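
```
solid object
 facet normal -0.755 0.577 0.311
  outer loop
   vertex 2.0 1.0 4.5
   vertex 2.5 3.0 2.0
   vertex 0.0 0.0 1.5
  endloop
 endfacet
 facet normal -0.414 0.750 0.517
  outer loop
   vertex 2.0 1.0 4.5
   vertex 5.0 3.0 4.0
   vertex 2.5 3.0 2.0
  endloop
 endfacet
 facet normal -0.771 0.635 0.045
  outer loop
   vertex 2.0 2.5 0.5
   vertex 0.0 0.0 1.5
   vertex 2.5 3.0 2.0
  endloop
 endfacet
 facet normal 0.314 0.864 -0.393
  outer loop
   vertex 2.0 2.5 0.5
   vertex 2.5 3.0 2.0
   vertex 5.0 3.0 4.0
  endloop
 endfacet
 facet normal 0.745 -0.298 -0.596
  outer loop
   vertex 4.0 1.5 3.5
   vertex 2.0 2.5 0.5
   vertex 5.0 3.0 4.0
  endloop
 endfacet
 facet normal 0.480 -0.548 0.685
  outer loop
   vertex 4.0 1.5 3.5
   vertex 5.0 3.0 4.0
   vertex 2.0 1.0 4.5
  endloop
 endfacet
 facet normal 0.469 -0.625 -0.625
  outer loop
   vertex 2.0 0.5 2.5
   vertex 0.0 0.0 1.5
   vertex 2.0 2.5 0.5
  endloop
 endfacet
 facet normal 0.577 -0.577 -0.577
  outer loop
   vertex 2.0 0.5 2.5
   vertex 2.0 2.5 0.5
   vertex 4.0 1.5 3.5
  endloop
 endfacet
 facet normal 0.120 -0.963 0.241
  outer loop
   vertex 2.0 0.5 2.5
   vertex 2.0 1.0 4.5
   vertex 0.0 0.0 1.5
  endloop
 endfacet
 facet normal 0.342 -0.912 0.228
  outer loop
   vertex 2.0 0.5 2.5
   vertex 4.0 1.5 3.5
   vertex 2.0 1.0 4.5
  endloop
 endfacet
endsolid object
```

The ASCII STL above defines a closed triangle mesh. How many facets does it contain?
10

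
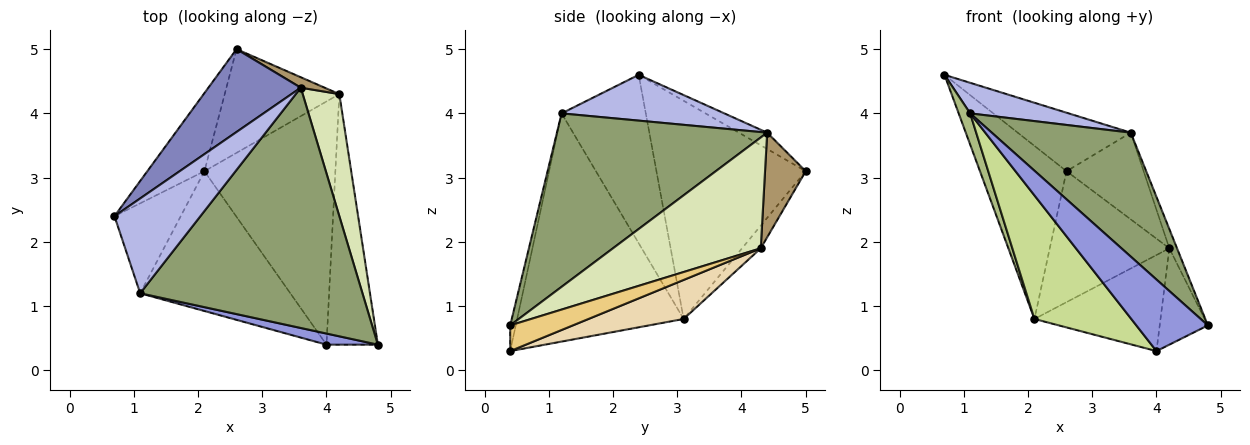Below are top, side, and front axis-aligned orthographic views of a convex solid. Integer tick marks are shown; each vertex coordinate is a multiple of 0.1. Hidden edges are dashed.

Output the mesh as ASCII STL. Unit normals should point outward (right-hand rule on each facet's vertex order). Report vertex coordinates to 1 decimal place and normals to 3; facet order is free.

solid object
 facet normal -0.844 0.489 -0.221
  outer loop
   vertex 2.1 3.1 0.8
   vertex 0.7 2.4 4.6
   vertex 2.6 5.0 3.1
  endloop
 endfacet
 facet normal -0.143 0.571 0.809
  outer loop
   vertex 3.6 4.4 3.7
   vertex 2.6 5.0 3.1
   vertex 0.7 2.4 4.6
  endloop
 endfacet
 facet normal -0.077 -0.985 0.153
  outer loop
   vertex 1.1 1.2 4.0
   vertex 4.0 0.4 0.3
   vertex 4.8 0.4 0.7
  endloop
 endfacet
 facet normal 0.452 -0.274 0.849
  outer loop
   vertex 1.1 1.2 4.0
   vertex 3.6 4.4 3.7
   vertex 0.7 2.4 4.6
  endloop
 endfacet
 facet normal 0.570 -0.377 0.730
  outer loop
   vertex 1.1 1.2 4.0
   vertex 4.8 0.4 0.7
   vertex 3.6 4.4 3.7
  endloop
 endfacet
 facet normal -0.923 -0.126 -0.363
  outer loop
   vertex 1.1 1.2 4.0
   vertex 0.7 2.4 4.6
   vertex 2.1 3.1 0.8
  endloop
 endfacet
 facet normal -0.751 -0.437 -0.494
  outer loop
   vertex 1.1 1.2 4.0
   vertex 2.1 3.1 0.8
   vertex 4.0 0.4 0.3
  endloop
 endfacet
 facet normal 0.948 0.049 0.313
  outer loop
   vertex 4.2 4.3 1.9
   vertex 3.6 4.4 3.7
   vertex 4.8 0.4 0.7
  endloop
 endfacet
 facet normal 0.464 0.879 0.106
  outer loop
   vertex 4.2 4.3 1.9
   vertex 2.6 5.0 3.1
   vertex 3.6 4.4 3.7
  endloop
 endfacet
 facet normal -0.122 0.778 -0.616
  outer loop
   vertex 4.2 4.3 1.9
   vertex 2.1 3.1 0.8
   vertex 2.6 5.0 3.1
  endloop
 endfacet
 facet normal 0.423 0.325 -0.846
  outer loop
   vertex 4.2 4.3 1.9
   vertex 4.8 0.4 0.7
   vertex 4.0 0.4 0.3
  endloop
 endfacet
 facet normal 0.267 0.354 -0.896
  outer loop
   vertex 4.2 4.3 1.9
   vertex 4.0 0.4 0.3
   vertex 2.1 3.1 0.8
  endloop
 endfacet
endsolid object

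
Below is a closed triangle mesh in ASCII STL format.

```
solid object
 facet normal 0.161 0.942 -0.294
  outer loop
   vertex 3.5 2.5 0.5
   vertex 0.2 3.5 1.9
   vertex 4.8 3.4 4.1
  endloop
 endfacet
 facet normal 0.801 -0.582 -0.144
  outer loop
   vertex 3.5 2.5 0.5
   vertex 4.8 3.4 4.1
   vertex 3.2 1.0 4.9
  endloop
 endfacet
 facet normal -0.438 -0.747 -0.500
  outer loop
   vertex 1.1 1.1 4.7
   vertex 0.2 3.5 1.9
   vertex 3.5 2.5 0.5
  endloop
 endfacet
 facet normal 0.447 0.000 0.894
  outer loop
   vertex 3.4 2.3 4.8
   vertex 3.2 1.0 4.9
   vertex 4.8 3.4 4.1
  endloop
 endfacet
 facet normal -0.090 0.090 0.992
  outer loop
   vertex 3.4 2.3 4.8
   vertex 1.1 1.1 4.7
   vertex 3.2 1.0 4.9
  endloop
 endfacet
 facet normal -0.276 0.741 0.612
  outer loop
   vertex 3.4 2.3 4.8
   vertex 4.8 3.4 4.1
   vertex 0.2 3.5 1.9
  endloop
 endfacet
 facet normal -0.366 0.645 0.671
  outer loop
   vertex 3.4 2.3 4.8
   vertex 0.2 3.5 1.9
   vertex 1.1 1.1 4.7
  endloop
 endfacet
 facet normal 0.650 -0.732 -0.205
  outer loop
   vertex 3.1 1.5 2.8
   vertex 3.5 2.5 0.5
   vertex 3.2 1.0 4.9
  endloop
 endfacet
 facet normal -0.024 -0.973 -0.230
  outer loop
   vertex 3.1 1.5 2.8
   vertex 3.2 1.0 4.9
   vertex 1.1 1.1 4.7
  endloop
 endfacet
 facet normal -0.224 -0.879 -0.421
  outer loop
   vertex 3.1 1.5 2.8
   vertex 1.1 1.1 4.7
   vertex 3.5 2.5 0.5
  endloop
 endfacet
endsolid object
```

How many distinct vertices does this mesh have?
7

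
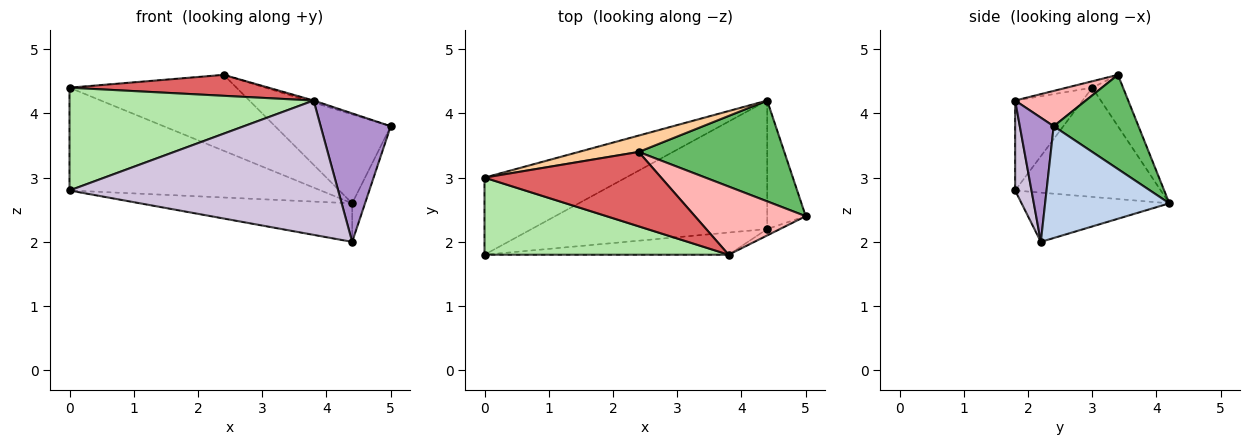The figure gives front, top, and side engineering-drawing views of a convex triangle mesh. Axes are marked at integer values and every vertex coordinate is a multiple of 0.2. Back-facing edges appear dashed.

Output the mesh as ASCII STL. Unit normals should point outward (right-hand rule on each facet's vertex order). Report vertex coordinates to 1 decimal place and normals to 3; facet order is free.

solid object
 facet normal -0.421 0.726 -0.544
  outer loop
   vertex 0.0 1.8 2.8
   vertex 0.0 3.0 4.4
   vertex 4.4 4.2 2.6
  endloop
 endfacet
 facet normal 0.941 0.097 -0.324
  outer loop
   vertex 4.4 2.2 2.0
   vertex 4.4 4.2 2.6
   vertex 5.0 2.4 3.8
  endloop
 endfacet
 facet normal -0.196 0.282 -0.939
  outer loop
   vertex 4.4 2.2 2.0
   vertex 0.0 1.8 2.8
   vertex 4.4 4.2 2.6
  endloop
 endfacet
 facet normal -0.178 0.962 0.207
  outer loop
   vertex 2.4 3.4 4.6
   vertex 4.4 4.2 2.6
   vertex 0.0 3.0 4.4
  endloop
 endfacet
 facet normal 0.437 0.595 0.675
  outer loop
   vertex 2.4 3.4 4.6
   vertex 5.0 2.4 3.8
   vertex 4.4 4.2 2.6
  endloop
 endfacet
 facet normal -0.216 -0.781 0.586
  outer loop
   vertex 3.8 1.8 4.2
   vertex 0.0 3.0 4.4
   vertex 0.0 1.8 2.8
  endloop
 endfacet
 facet normal -0.035 -0.271 0.962
  outer loop
   vertex 3.8 1.8 4.2
   vertex 2.4 3.4 4.6
   vertex 0.0 3.0 4.4
  endloop
 endfacet
 facet normal 0.304 0.028 0.952
  outer loop
   vertex 3.8 1.8 4.2
   vertex 5.0 2.4 3.8
   vertex 2.4 3.4 4.6
  endloop
 endfacet
 facet normal 0.435 -0.899 -0.045
  outer loop
   vertex 3.8 1.8 4.2
   vertex 4.4 2.2 2.0
   vertex 5.0 2.4 3.8
  endloop
 endfacet
 facet normal 0.060 -0.985 -0.163
  outer loop
   vertex 3.8 1.8 4.2
   vertex 0.0 1.8 2.8
   vertex 4.4 2.2 2.0
  endloop
 endfacet
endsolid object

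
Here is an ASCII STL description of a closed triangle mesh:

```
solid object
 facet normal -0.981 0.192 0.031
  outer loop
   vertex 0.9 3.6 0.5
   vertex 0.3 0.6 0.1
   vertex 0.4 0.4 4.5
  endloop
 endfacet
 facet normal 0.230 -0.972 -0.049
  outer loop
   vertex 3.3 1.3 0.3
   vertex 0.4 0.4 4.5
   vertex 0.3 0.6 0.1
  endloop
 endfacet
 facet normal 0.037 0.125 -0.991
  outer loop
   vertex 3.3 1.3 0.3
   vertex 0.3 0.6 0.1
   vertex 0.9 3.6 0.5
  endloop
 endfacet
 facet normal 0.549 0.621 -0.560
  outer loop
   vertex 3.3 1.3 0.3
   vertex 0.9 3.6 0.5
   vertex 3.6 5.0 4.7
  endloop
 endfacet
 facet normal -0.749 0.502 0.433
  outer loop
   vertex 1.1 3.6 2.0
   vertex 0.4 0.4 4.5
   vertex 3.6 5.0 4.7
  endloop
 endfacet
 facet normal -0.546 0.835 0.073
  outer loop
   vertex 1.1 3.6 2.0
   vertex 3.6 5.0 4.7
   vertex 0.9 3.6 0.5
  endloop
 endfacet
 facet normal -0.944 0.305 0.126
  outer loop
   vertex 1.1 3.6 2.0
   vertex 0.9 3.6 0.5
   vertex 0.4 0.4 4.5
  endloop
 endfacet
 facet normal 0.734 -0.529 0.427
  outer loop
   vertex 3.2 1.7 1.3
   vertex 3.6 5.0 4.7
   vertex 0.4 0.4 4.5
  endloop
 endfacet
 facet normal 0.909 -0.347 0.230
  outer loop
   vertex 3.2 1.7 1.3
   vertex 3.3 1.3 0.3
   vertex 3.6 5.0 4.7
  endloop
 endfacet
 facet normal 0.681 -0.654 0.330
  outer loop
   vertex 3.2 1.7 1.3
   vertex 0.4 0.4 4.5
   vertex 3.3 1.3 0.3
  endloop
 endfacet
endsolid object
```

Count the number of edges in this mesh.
15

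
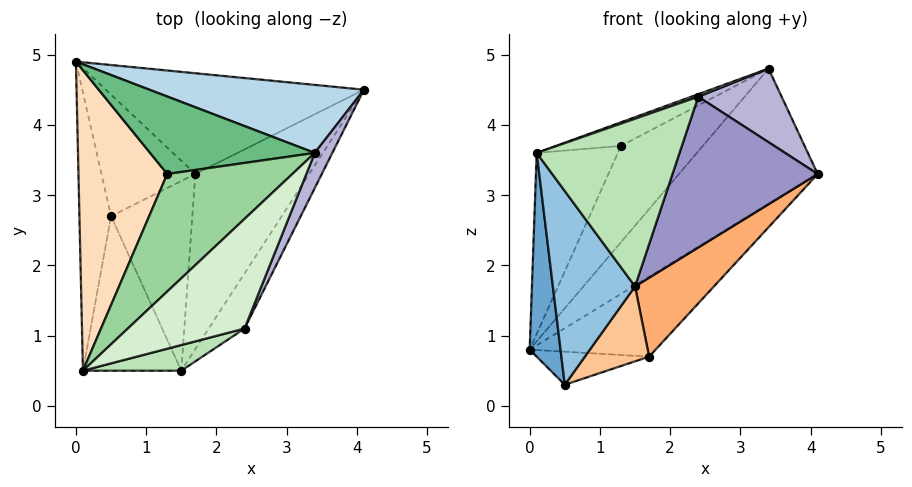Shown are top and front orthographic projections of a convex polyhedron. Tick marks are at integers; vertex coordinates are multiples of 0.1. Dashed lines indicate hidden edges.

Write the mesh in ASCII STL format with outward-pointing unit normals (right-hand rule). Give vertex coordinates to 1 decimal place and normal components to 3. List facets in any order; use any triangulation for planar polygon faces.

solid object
 facet normal -0.960 -0.166 -0.227
  outer loop
   vertex 0.5 2.7 0.3
   vertex 0.1 0.5 3.6
   vertex 0.0 4.9 0.8
  endloop
 endfacet
 facet normal -0.646 -0.597 -0.476
  outer loop
   vertex 1.5 0.5 1.7
   vertex 0.1 0.5 3.6
   vertex 0.5 2.7 0.3
  endloop
 endfacet
 facet normal -0.183 0.878 0.441
  outer loop
   vertex 3.4 3.6 4.8
   vertex 4.1 4.5 3.3
   vertex 0.0 4.9 0.8
  endloop
 endfacet
 facet normal 0.474 0.547 -0.690
  outer loop
   vertex 1.7 3.3 0.7
   vertex 0.0 4.9 0.8
   vertex 4.1 4.5 3.3
  endloop
 endfacet
 facet normal 0.187 0.258 -0.948
  outer loop
   vertex 1.7 3.3 0.7
   vertex 0.5 2.7 0.3
   vertex 0.0 4.9 0.8
  endloop
 endfacet
 facet normal 0.766 -0.264 -0.586
  outer loop
   vertex 1.7 3.3 0.7
   vertex 4.1 4.5 3.3
   vertex 1.5 0.5 1.7
  endloop
 endfacet
 facet normal 0.443 -0.329 -0.834
  outer loop
   vertex 1.7 3.3 0.7
   vertex 1.5 0.5 1.7
   vertex 0.5 2.7 0.3
  endloop
 endfacet
 facet normal -0.787 0.318 0.528
  outer loop
   vertex 1.3 3.3 3.7
   vertex 0.0 4.9 0.8
   vertex 0.1 0.5 3.6
  endloop
 endfacet
 facet normal -0.403 0.713 0.574
  outer loop
   vertex 1.3 3.3 3.7
   vertex 3.4 3.6 4.8
   vertex 0.0 4.9 0.8
  endloop
 endfacet
 facet normal -0.476 0.173 0.862
  outer loop
   vertex 1.3 3.3 3.7
   vertex 0.1 0.5 3.6
   vertex 3.4 3.6 4.8
  endloop
 endfacet
 facet normal 0.201 -0.968 0.148
  outer loop
   vertex 2.4 1.1 4.4
   vertex 0.1 0.5 3.6
   vertex 1.5 0.5 1.7
  endloop
 endfacet
 facet normal -0.323 -0.022 0.946
  outer loop
   vertex 2.4 1.1 4.4
   vertex 3.4 3.6 4.8
   vertex 0.1 0.5 3.6
  endloop
 endfacet
 facet normal 0.856 -0.485 -0.177
  outer loop
   vertex 2.4 1.1 4.4
   vertex 1.5 0.5 1.7
   vertex 4.1 4.5 3.3
  endloop
 endfacet
 facet normal 0.902 -0.390 0.186
  outer loop
   vertex 2.4 1.1 4.4
   vertex 4.1 4.5 3.3
   vertex 3.4 3.6 4.8
  endloop
 endfacet
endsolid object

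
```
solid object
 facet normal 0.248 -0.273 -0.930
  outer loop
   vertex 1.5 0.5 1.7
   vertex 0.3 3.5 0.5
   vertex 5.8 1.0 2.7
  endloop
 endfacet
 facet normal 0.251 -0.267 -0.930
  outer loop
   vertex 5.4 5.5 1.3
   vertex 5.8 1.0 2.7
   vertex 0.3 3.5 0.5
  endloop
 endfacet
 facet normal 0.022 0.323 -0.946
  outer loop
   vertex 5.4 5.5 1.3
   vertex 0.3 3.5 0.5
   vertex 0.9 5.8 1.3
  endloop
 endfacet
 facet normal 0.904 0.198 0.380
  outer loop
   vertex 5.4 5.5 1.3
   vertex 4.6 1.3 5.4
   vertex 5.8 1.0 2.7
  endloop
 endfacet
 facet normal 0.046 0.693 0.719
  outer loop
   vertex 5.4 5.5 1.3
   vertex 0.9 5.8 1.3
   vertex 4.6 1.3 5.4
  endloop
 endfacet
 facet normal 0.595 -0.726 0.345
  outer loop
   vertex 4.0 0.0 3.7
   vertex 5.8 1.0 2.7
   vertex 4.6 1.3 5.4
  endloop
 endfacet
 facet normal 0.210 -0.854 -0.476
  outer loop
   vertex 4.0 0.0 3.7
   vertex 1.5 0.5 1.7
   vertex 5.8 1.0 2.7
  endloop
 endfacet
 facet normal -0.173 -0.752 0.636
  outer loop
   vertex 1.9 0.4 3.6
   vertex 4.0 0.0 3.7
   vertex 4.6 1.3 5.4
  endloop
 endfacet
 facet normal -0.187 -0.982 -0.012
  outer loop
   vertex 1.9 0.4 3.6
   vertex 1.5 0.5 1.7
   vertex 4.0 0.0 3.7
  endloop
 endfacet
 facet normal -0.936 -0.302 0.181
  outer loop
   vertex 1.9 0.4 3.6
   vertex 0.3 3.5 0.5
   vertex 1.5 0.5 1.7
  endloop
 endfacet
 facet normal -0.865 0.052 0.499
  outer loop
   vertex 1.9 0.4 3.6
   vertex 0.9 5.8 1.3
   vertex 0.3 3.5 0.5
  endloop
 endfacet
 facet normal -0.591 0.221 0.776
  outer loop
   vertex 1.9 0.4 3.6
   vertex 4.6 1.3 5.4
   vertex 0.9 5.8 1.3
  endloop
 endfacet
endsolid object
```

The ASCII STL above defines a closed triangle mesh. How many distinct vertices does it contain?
8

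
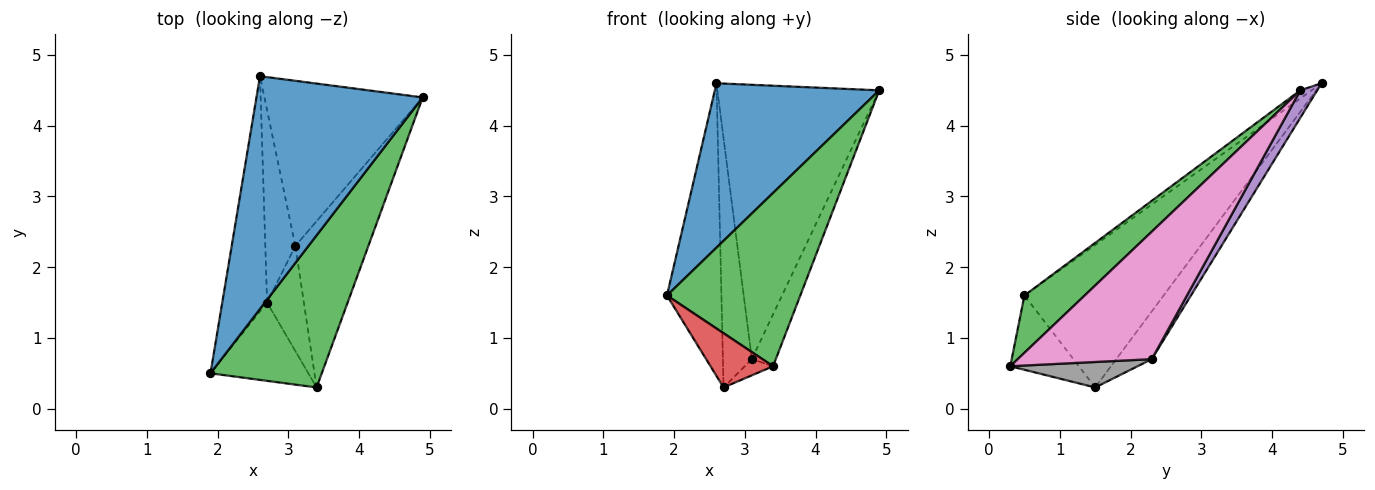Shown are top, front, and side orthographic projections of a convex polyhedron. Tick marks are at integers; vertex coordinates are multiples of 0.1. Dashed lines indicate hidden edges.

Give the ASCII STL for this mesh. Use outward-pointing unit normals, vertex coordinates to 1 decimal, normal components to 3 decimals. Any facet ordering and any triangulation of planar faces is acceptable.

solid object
 facet normal -0.040 -0.576 0.816
  outer loop
   vertex 2.6 4.7 4.6
   vertex 1.9 0.5 1.6
   vertex 4.9 4.4 4.5
  endloop
 endfacet
 facet normal -0.894 0.350 -0.281
  outer loop
   vertex 2.7 1.5 0.3
   vertex 1.9 0.5 1.6
   vertex 2.6 4.7 4.6
  endloop
 endfacet
 facet normal 0.321 -0.712 0.625
  outer loop
   vertex 3.4 0.3 0.6
   vertex 4.9 4.4 4.5
   vertex 1.9 0.5 1.6
  endloop
 endfacet
 facet normal -0.529 -0.483 -0.697
  outer loop
   vertex 3.4 0.3 0.6
   vertex 1.9 0.5 1.6
   vertex 2.7 1.5 0.3
  endloop
 endfacet
 facet normal 0.089 0.853 -0.514
  outer loop
   vertex 3.1 2.3 0.7
   vertex 2.6 4.7 4.6
   vertex 4.9 4.4 4.5
  endloop
 endfacet
 facet normal -0.697 0.568 -0.439
  outer loop
   vertex 3.1 2.3 0.7
   vertex 2.7 1.5 0.3
   vertex 2.6 4.7 4.6
  endloop
 endfacet
 facet normal 0.858 0.153 -0.491
  outer loop
   vertex 3.1 2.3 0.7
   vertex 4.9 4.4 4.5
   vertex 3.4 0.3 0.6
  endloop
 endfacet
 facet normal 0.565 0.125 -0.816
  outer loop
   vertex 3.1 2.3 0.7
   vertex 3.4 0.3 0.6
   vertex 2.7 1.5 0.3
  endloop
 endfacet
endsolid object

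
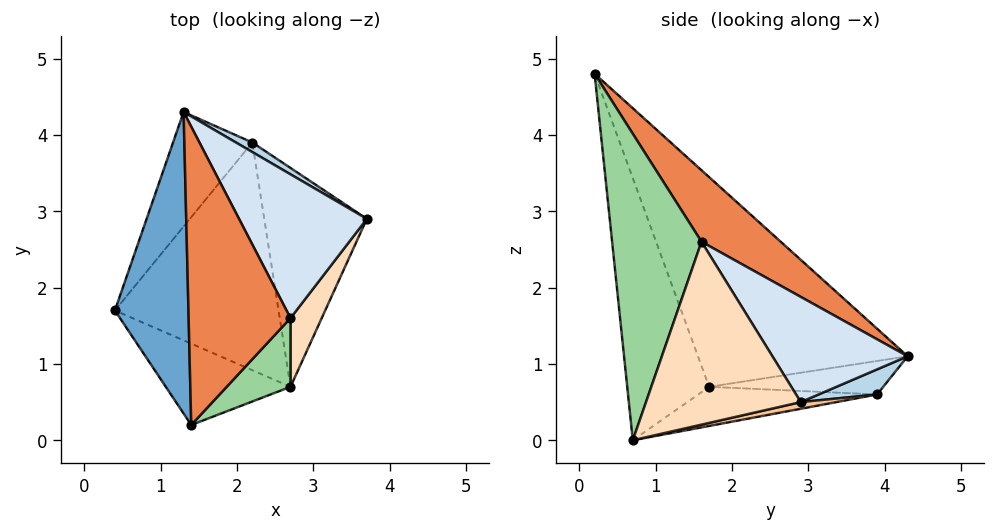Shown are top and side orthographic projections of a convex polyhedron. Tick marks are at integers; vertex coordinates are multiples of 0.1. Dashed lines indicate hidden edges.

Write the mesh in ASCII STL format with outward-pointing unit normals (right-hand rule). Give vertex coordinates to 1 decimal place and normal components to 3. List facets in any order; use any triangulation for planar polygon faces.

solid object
 facet normal -0.910 0.266 0.319
  outer loop
   vertex 1.4 0.2 4.8
   vertex 1.3 4.3 1.1
   vertex 0.4 1.7 0.7
  endloop
 endfacet
 facet normal -0.375 0.266 -0.888
  outer loop
   vertex 2.2 3.9 0.6
   vertex 0.4 1.7 0.7
   vertex 1.3 4.3 1.1
  endloop
 endfacet
 facet normal 0.536 0.769 0.349
  outer loop
   vertex 2.2 3.9 0.6
   vertex 1.3 4.3 1.1
   vertex 3.7 2.9 0.5
  endloop
 endfacet
 facet normal 0.506 0.604 0.615
  outer loop
   vertex 2.7 1.6 2.6
   vertex 3.7 2.9 0.5
   vertex 1.3 4.3 1.1
  endloop
 endfacet
 facet normal 0.459 0.601 0.654
  outer loop
   vertex 2.7 1.6 2.6
   vertex 1.3 4.3 1.1
   vertex 1.4 0.2 4.8
  endloop
 endfacet
 facet normal -0.230 0.144 -0.962
  outer loop
   vertex 2.7 0.7 0.0
   vertex 0.4 1.7 0.7
   vertex 2.2 3.9 0.6
  endloop
 endfacet
 facet normal 0.064 0.194 -0.979
  outer loop
   vertex 2.7 0.7 0.0
   vertex 2.2 3.9 0.6
   vertex 3.7 2.9 0.5
  endloop
 endfacet
 facet normal 0.886 -0.437 0.151
  outer loop
   vertex 2.7 0.7 0.0
   vertex 3.7 2.9 0.5
   vertex 2.7 1.6 2.6
  endloop
 endfacet
 facet normal -0.443 -0.871 -0.211
  outer loop
   vertex 2.7 0.7 0.0
   vertex 1.4 0.2 4.8
   vertex 0.4 1.7 0.7
  endloop
 endfacet
 facet normal 0.844 -0.507 0.176
  outer loop
   vertex 2.7 0.7 0.0
   vertex 2.7 1.6 2.6
   vertex 1.4 0.2 4.8
  endloop
 endfacet
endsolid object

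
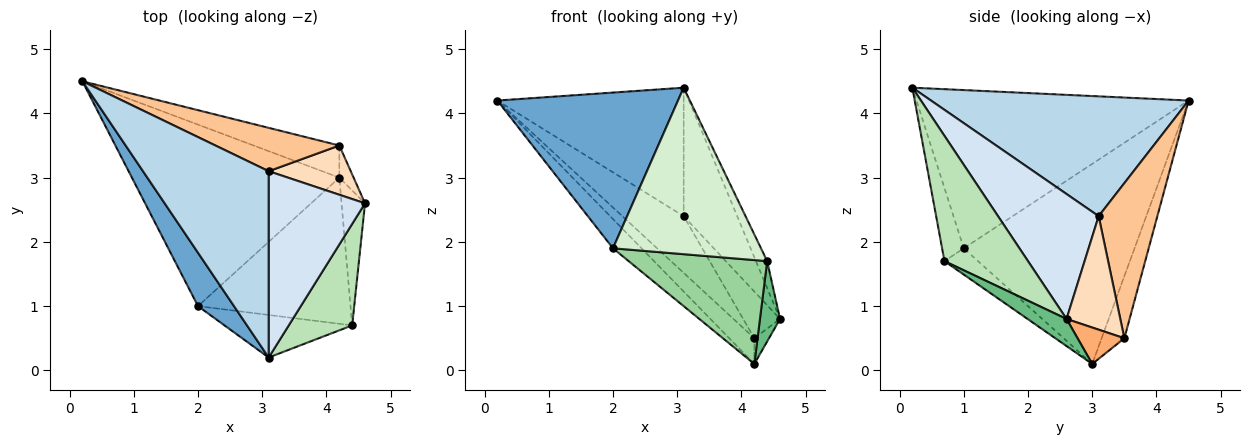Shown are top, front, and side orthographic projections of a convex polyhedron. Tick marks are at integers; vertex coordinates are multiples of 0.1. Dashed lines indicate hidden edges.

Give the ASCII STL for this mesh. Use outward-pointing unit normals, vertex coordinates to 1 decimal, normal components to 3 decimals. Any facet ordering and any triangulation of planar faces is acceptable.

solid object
 facet normal -0.819 -0.543 0.186
  outer loop
   vertex 2.0 1.0 1.9
   vertex 3.1 0.2 4.4
   vertex 0.2 4.5 4.2
  endloop
 endfacet
 facet normal -0.690 0.115 -0.715
  outer loop
   vertex 2.0 1.0 1.9
   vertex 0.2 4.5 4.2
   vertex 4.2 3.0 0.1
  endloop
 endfacet
 facet normal 0.617 0.447 0.648
  outer loop
   vertex 3.1 3.1 2.4
   vertex 0.2 4.5 4.2
   vertex 3.1 0.2 4.4
  endloop
 endfacet
 facet normal 0.730 0.388 0.563
  outer loop
   vertex 3.1 3.1 2.4
   vertex 3.1 0.2 4.4
   vertex 4.6 2.6 0.8
  endloop
 endfacet
 facet normal -0.493 0.544 -0.680
  outer loop
   vertex 4.2 3.5 0.5
   vertex 4.2 3.0 0.1
   vertex 0.2 4.5 4.2
  endloop
 endfacet
 facet normal 0.894 0.280 -0.350
  outer loop
   vertex 4.2 3.5 0.5
   vertex 4.6 2.6 0.8
   vertex 4.2 3.0 0.1
  endloop
 endfacet
 facet normal 0.605 0.632 0.484
  outer loop
   vertex 4.2 3.5 0.5
   vertex 0.2 4.5 4.2
   vertex 3.1 3.1 2.4
  endloop
 endfacet
 facet normal 0.708 0.486 0.512
  outer loop
   vertex 4.2 3.5 0.5
   vertex 3.1 3.1 2.4
   vertex 4.6 2.6 0.8
  endloop
 endfacet
 facet normal 0.704 -0.363 -0.610
  outer loop
   vertex 4.4 0.7 1.7
   vertex 4.2 3.0 0.1
   vertex 4.6 2.6 0.8
  endloop
 endfacet
 facet normal -0.139 -0.574 -0.807
  outer loop
   vertex 4.4 0.7 1.7
   vertex 2.0 1.0 1.9
   vertex 4.2 3.0 0.1
  endloop
 endfacet
 facet normal 0.886 0.119 0.449
  outer loop
   vertex 4.4 0.7 1.7
   vertex 4.6 2.6 0.8
   vertex 3.1 0.2 4.4
  endloop
 endfacet
 facet normal -0.140 -0.959 -0.245
  outer loop
   vertex 4.4 0.7 1.7
   vertex 3.1 0.2 4.4
   vertex 2.0 1.0 1.9
  endloop
 endfacet
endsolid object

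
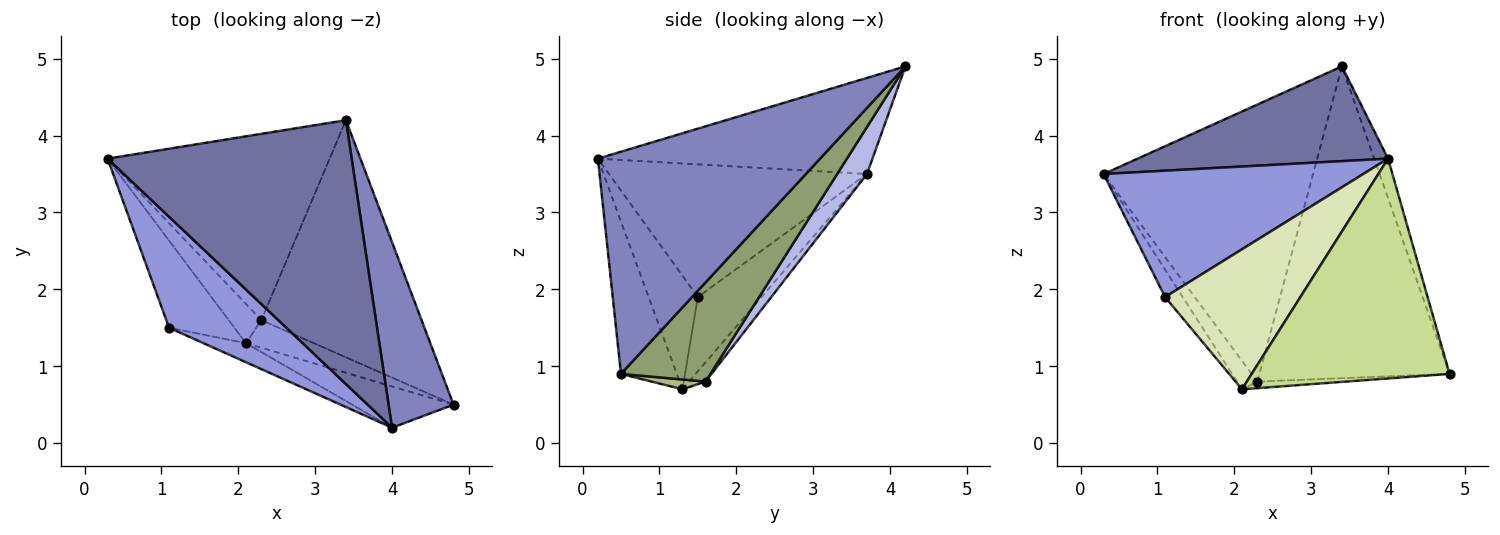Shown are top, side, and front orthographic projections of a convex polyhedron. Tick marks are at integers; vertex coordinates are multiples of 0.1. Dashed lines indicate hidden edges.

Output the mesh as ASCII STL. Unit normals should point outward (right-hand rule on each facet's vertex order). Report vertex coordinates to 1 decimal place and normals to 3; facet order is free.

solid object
 facet normal -0.347 -0.317 0.883
  outer loop
   vertex 4.0 0.2 3.7
   vertex 3.4 4.2 4.9
   vertex 0.3 3.7 3.5
  endloop
 endfacet
 facet normal 0.958 0.060 0.280
  outer loop
   vertex 4.0 0.2 3.7
   vertex 4.8 0.5 0.9
   vertex 3.4 4.2 4.9
  endloop
 endfacet
 facet normal -0.598 -0.602 0.529
  outer loop
   vertex 1.1 1.5 1.9
   vertex 4.0 0.2 3.7
   vertex 0.3 3.7 3.5
  endloop
 endfacet
 facet normal 0.117 0.824 -0.554
  outer loop
   vertex 2.3 1.6 0.8
   vertex 0.3 3.7 3.5
   vertex 3.4 4.2 4.9
  endloop
 endfacet
 facet normal 0.351 0.745 -0.567
  outer loop
   vertex 2.3 1.6 0.8
   vertex 3.4 4.2 4.9
   vertex 4.8 0.5 0.9
  endloop
 endfacet
 facet normal 0.139 0.228 -0.964
  outer loop
   vertex 2.1 1.3 0.7
   vertex 2.3 1.6 0.8
   vertex 4.8 0.5 0.9
  endloop
 endfacet
 facet normal -0.267 -0.947 -0.178
  outer loop
   vertex 2.1 1.3 0.7
   vertex 4.8 0.5 0.9
   vertex 4.0 0.2 3.7
  endloop
 endfacet
 facet normal -0.339 -0.932 -0.127
  outer loop
   vertex 2.1 1.3 0.7
   vertex 4.0 0.2 3.7
   vertex 1.1 1.5 1.9
  endloop
 endfacet
 facet normal -0.735 0.203 -0.647
  outer loop
   vertex 2.1 1.3 0.7
   vertex 1.1 1.5 1.9
   vertex 0.3 3.7 3.5
  endloop
 endfacet
 facet normal -0.430 0.530 -0.731
  outer loop
   vertex 2.1 1.3 0.7
   vertex 0.3 3.7 3.5
   vertex 2.3 1.6 0.8
  endloop
 endfacet
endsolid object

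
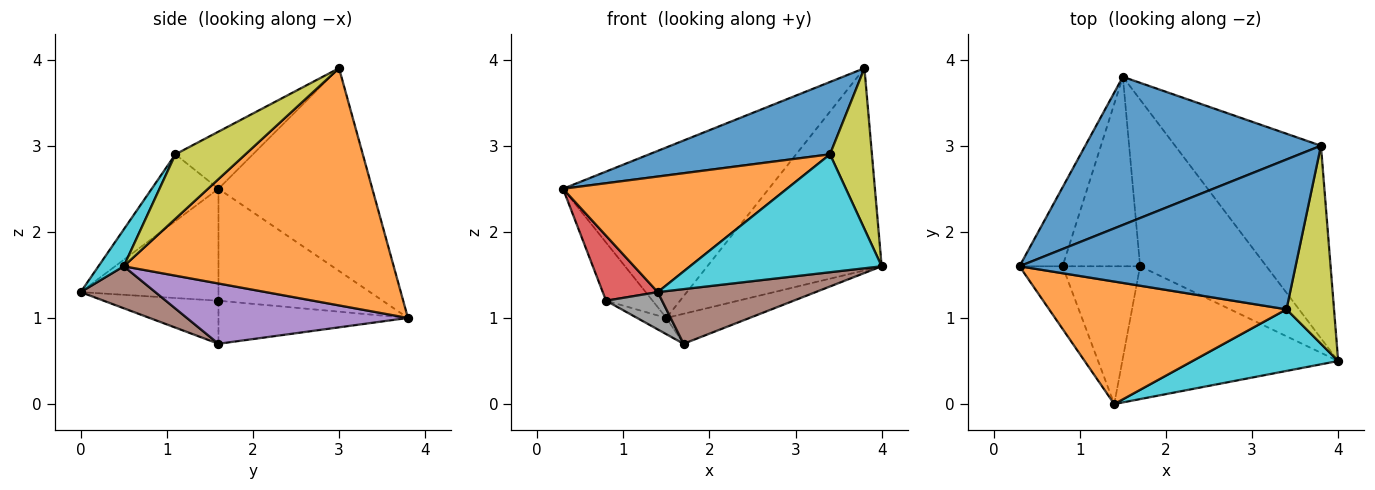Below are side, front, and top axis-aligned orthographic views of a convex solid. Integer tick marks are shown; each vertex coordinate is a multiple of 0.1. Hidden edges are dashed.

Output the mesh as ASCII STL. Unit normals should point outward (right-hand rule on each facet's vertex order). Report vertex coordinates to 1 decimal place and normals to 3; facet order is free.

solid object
 facet normal -0.491 0.657 0.571
  outer loop
   vertex 3.8 3.0 3.9
   vertex 1.5 3.8 1.0
   vertex 0.3 1.6 2.5
  endloop
 endfacet
 facet normal 0.746 0.482 -0.459
  outer loop
   vertex 3.8 3.0 3.9
   vertex 4.0 0.5 1.6
   vertex 1.5 3.8 1.0
  endloop
 endfacet
 facet normal -0.902 0.256 -0.347
  outer loop
   vertex 0.8 1.6 1.2
   vertex 0.3 1.6 2.5
   vertex 1.5 3.8 1.0
  endloop
 endfacet
 facet normal -0.875 -0.349 -0.336
  outer loop
   vertex 0.8 1.6 1.2
   vertex 1.4 0.0 1.3
   vertex 0.3 1.6 2.5
  endloop
 endfacet
 facet normal 0.425 0.160 -0.891
  outer loop
   vertex 1.7 1.6 0.7
   vertex 1.5 3.8 1.0
   vertex 4.0 0.5 1.6
  endloop
 endfacet
 facet normal 0.177 -0.375 -0.910
  outer loop
   vertex 1.7 1.6 0.7
   vertex 4.0 0.5 1.6
   vertex 1.4 0.0 1.3
  endloop
 endfacet
 facet normal -0.484 0.075 -0.872
  outer loop
   vertex 1.7 1.6 0.7
   vertex 0.8 1.6 1.2
   vertex 1.5 3.8 1.0
  endloop
 endfacet
 facet normal -0.473 -0.230 -0.851
  outer loop
   vertex 1.7 1.6 0.7
   vertex 1.4 0.0 1.3
   vertex 0.8 1.6 1.2
  endloop
 endfacet
 facet normal 0.725 -0.434 0.535
  outer loop
   vertex 3.4 1.1 2.9
   vertex 4.0 0.5 1.6
   vertex 3.8 3.0 3.9
  endloop
 endfacet
 facet normal 0.116 -0.880 0.460
  outer loop
   vertex 3.4 1.1 2.9
   vertex 1.4 0.0 1.3
   vertex 4.0 0.5 1.6
  endloop
 endfacet
 facet normal -0.183 -0.427 0.885
  outer loop
   vertex 3.4 1.1 2.9
   vertex 3.8 3.0 3.9
   vertex 0.3 1.6 2.5
  endloop
 endfacet
 facet normal -0.200 -0.672 0.713
  outer loop
   vertex 3.4 1.1 2.9
   vertex 0.3 1.6 2.5
   vertex 1.4 0.0 1.3
  endloop
 endfacet
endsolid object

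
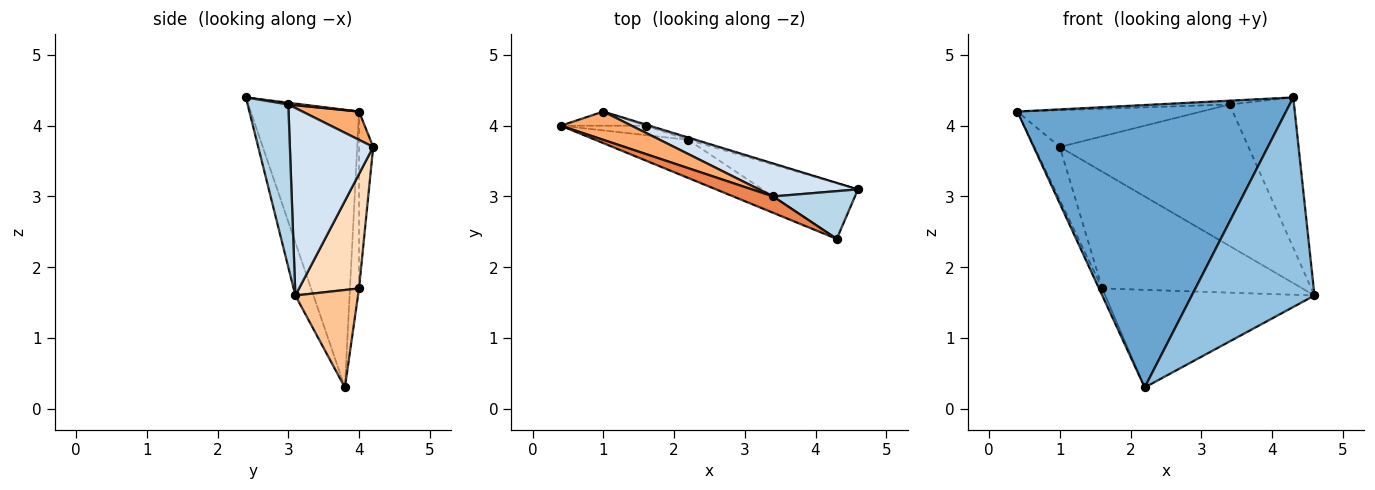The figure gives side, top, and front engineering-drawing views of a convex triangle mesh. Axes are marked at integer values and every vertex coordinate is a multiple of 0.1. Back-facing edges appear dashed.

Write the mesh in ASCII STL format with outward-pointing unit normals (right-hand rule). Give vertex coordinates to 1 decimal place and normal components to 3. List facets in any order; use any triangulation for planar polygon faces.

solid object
 facet normal -0.371 -0.920 -0.124
  outer loop
   vertex 2.2 3.8 0.3
   vertex 4.3 2.4 4.4
   vertex 0.4 4.0 4.2
  endloop
 endfacet
 facet normal -0.141 -0.957 -0.254
  outer loop
   vertex 2.2 3.8 0.3
   vertex 4.6 3.1 1.6
   vertex 4.3 2.4 4.4
  endloop
 endfacet
 facet normal 0.516 0.817 0.259
  outer loop
   vertex 3.4 3.0 4.3
   vertex 4.3 2.4 4.4
   vertex 4.6 3.1 1.6
  endloop
 endfacet
 facet normal 0.395 0.895 0.209
  outer loop
   vertex 3.4 3.0 4.3
   vertex 4.6 3.1 1.6
   vertex 1.0 4.2 3.7
  endloop
 endfacet
 facet normal 0.043 0.227 0.973
  outer loop
   vertex 3.4 3.0 4.3
   vertex 0.4 4.0 4.2
   vertex 4.3 2.4 4.4
  endloop
 endfacet
 facet normal 0.237 0.770 0.592
  outer loop
   vertex 3.4 3.0 4.3
   vertex 1.0 4.2 3.7
   vertex 0.4 4.0 4.2
  endloop
 endfacet
 facet normal 0.287 0.958 -0.014
  outer loop
   vertex 1.6 4.0 1.7
   vertex 4.6 3.1 1.6
   vertex 2.2 3.8 0.3
  endloop
 endfacet
 facet normal 0.287 0.958 -0.010
  outer loop
   vertex 1.6 4.0 1.7
   vertex 1.0 4.2 3.7
   vertex 4.6 3.1 1.6
  endloop
 endfacet
 facet normal -0.857 0.309 -0.412
  outer loop
   vertex 1.6 4.0 1.7
   vertex 2.2 3.8 0.3
   vertex 0.4 4.0 4.2
  endloop
 endfacet
 facet normal -0.473 0.851 -0.227
  outer loop
   vertex 1.6 4.0 1.7
   vertex 0.4 4.0 4.2
   vertex 1.0 4.2 3.7
  endloop
 endfacet
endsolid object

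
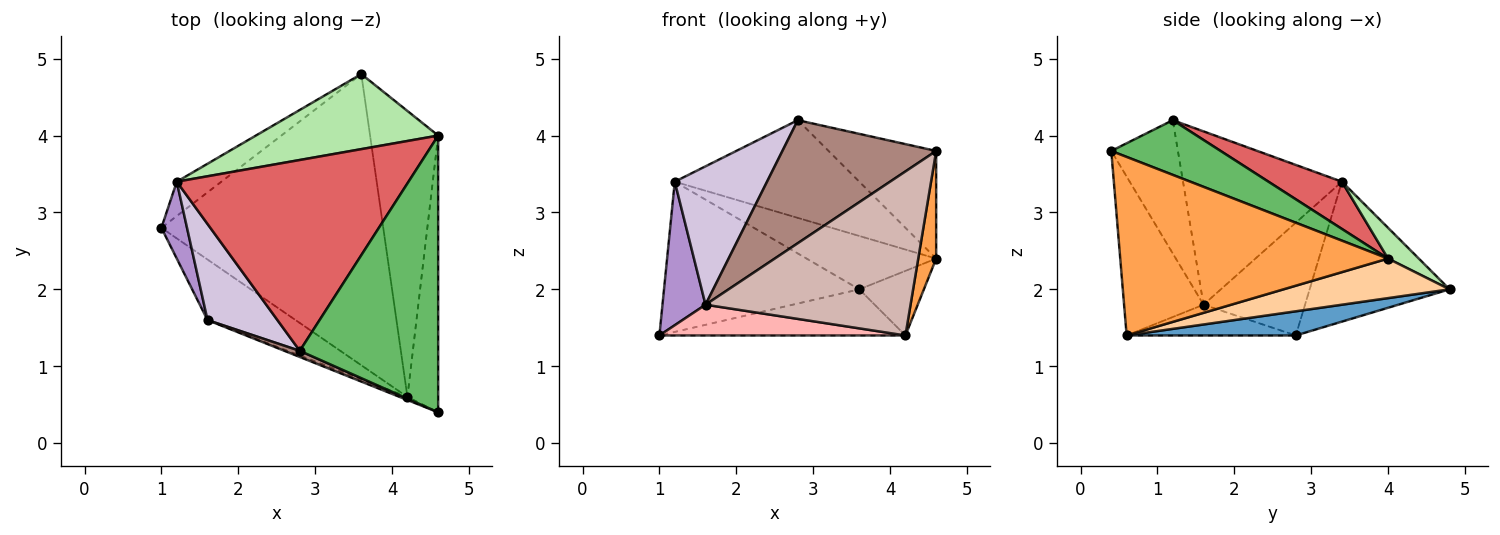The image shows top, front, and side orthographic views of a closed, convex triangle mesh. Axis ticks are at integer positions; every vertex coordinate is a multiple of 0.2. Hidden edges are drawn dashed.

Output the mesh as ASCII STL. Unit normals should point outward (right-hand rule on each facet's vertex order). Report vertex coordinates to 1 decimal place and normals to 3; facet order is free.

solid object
 facet normal 0.107 0.156 -0.982
  outer loop
   vertex 4.2 0.6 1.4
   vertex 1.0 2.8 1.4
   vertex 3.6 4.8 2.0
  endloop
 endfacet
 facet normal -0.573 0.799 -0.182
  outer loop
   vertex 1.2 3.4 3.4
   vertex 3.6 4.8 2.0
   vertex 1.0 2.8 1.4
  endloop
 endfacet
 facet normal 0.983 -0.066 -0.169
  outer loop
   vertex 4.6 4.0 2.4
   vertex 4.6 0.4 3.8
   vertex 4.2 0.6 1.4
  endloop
 endfacet
 facet normal 0.493 0.192 -0.849
  outer loop
   vertex 4.6 4.0 2.4
   vertex 4.2 0.6 1.4
   vertex 3.6 4.8 2.0
  endloop
 endfacet
 facet normal 0.346 0.340 0.875
  outer loop
   vertex 4.6 4.0 2.4
   vertex 2.8 1.2 4.2
   vertex 4.6 0.4 3.8
  endloop
 endfacet
 facet normal 0.136 0.574 0.807
  outer loop
   vertex 4.6 4.0 2.4
   vertex 3.6 4.8 2.0
   vertex 1.2 3.4 3.4
  endloop
 endfacet
 facet normal 0.178 0.448 0.876
  outer loop
   vertex 4.6 4.0 2.4
   vertex 1.2 3.4 3.4
   vertex 2.8 1.2 4.2
  endloop
 endfacet
 facet normal -0.297 -0.432 -0.851
  outer loop
   vertex 1.6 1.6 1.8
   vertex 1.0 2.8 1.4
   vertex 4.2 0.6 1.4
  endloop
 endfacet
 facet normal -0.901 -0.382 0.205
  outer loop
   vertex 1.6 1.6 1.8
   vertex 1.2 3.4 3.4
   vertex 1.0 2.8 1.4
  endloop
 endfacet
 facet normal -0.817 -0.474 0.329
  outer loop
   vertex 1.6 1.6 1.8
   vertex 2.8 1.2 4.2
   vertex 1.2 3.4 3.4
  endloop
 endfacet
 facet normal -0.397 -0.917 0.046
  outer loop
   vertex 1.6 1.6 1.8
   vertex 4.6 0.4 3.8
   vertex 2.8 1.2 4.2
  endloop
 endfacet
 facet normal -0.361 -0.932 -0.017
  outer loop
   vertex 1.6 1.6 1.8
   vertex 4.2 0.6 1.4
   vertex 4.6 0.4 3.8
  endloop
 endfacet
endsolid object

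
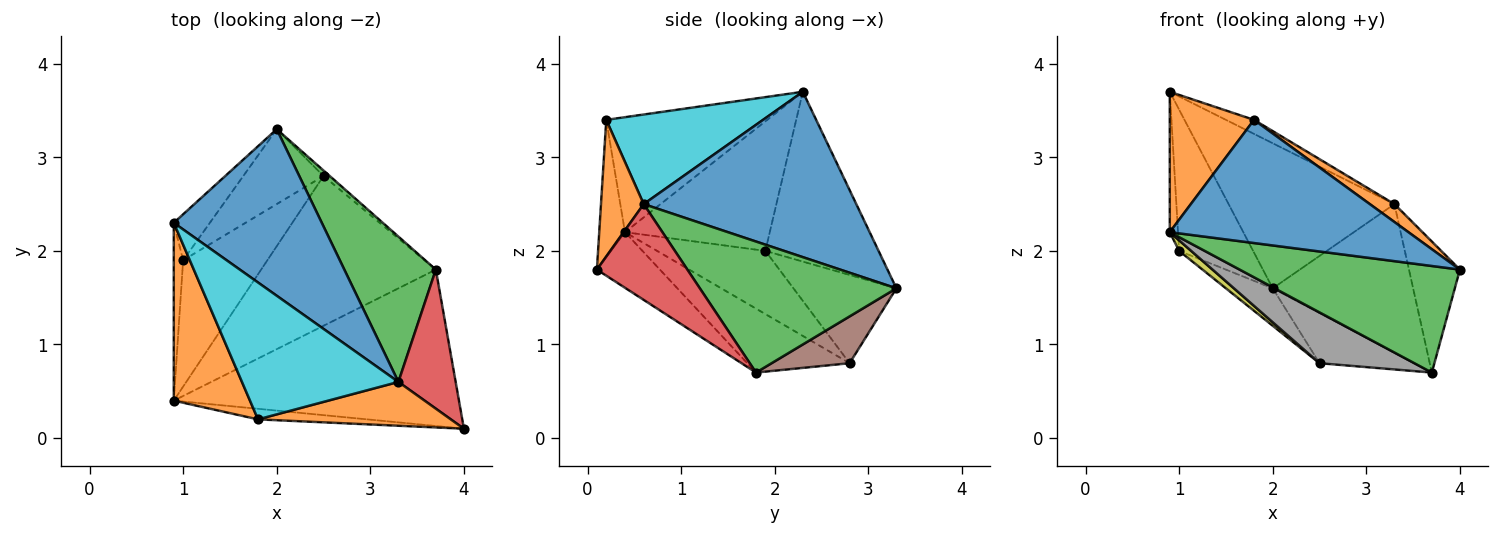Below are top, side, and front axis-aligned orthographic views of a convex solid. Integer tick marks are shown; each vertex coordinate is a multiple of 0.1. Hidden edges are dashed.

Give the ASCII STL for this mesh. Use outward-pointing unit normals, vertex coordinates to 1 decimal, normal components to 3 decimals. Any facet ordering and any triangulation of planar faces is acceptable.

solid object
 facet normal -0.107 -0.991 -0.085
  outer loop
   vertex 1.8 0.2 3.4
   vertex 0.9 0.4 2.2
   vertex 4.0 0.1 1.8
  endloop
 endfacet
 facet normal -0.764 -0.400 0.506
  outer loop
   vertex 1.8 0.2 3.4
   vertex 0.9 2.3 3.7
   vertex 0.9 0.4 2.2
  endloop
 endfacet
 facet normal -0.159 -0.556 -0.816
  outer loop
   vertex 3.7 1.8 0.7
   vertex 4.0 0.1 1.8
   vertex 0.9 0.4 2.2
  endloop
 endfacet
 facet normal -0.996 0.057 -0.072
  outer loop
   vertex 1.0 1.9 2.0
   vertex 0.9 0.4 2.2
   vertex 0.9 2.3 3.7
  endloop
 endfacet
 facet normal -0.824 0.539 -0.175
  outer loop
   vertex 1.0 1.9 2.0
   vertex 0.9 2.3 3.7
   vertex 2.0 3.3 1.6
  endloop
 endfacet
 facet normal 0.634 0.769 -0.084
  outer loop
   vertex 2.5 2.8 0.8
   vertex 2.0 3.3 1.6
   vertex 3.7 1.8 0.7
  endloop
 endfacet
 facet normal -0.701 0.319 -0.638
  outer loop
   vertex 2.5 2.8 0.8
   vertex 1.0 1.9 2.0
   vertex 2.0 3.3 1.6
  endloop
 endfacet
 facet normal -0.328 -0.304 -0.895
  outer loop
   vertex 2.5 2.8 0.8
   vertex 3.7 1.8 0.7
   vertex 0.9 0.4 2.2
  endloop
 endfacet
 facet normal -0.599 -0.067 -0.798
  outer loop
   vertex 2.5 2.8 0.8
   vertex 0.9 0.4 2.2
   vertex 1.0 1.9 2.0
  endloop
 endfacet
 facet normal 0.495 0.089 0.864
  outer loop
   vertex 3.3 0.6 2.5
   vertex 0.9 2.3 3.7
   vertex 1.8 0.2 3.4
  endloop
 endfacet
 facet normal 0.644 0.502 0.577
  outer loop
   vertex 3.3 0.6 2.5
   vertex 2.0 3.3 1.6
   vertex 0.9 2.3 3.7
  endloop
 endfacet
 facet normal 0.549 -0.316 0.774
  outer loop
   vertex 3.3 0.6 2.5
   vertex 1.8 0.2 3.4
   vertex 4.0 0.1 1.8
  endloop
 endfacet
 facet normal 0.707 0.505 0.494
  outer loop
   vertex 3.3 0.6 2.5
   vertex 3.7 1.8 0.7
   vertex 2.0 3.3 1.6
  endloop
 endfacet
 facet normal 0.773 0.435 0.462
  outer loop
   vertex 3.3 0.6 2.5
   vertex 4.0 0.1 1.8
   vertex 3.7 1.8 0.7
  endloop
 endfacet
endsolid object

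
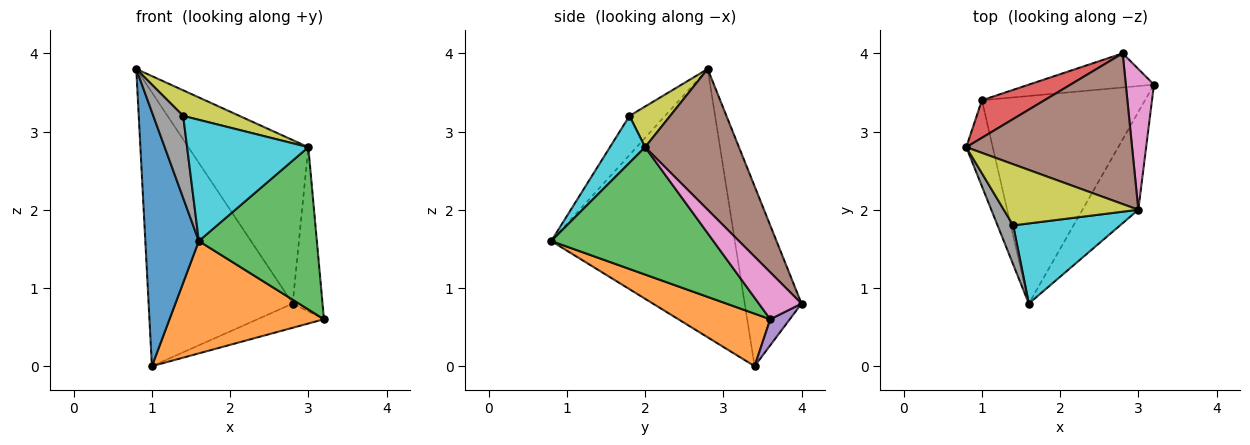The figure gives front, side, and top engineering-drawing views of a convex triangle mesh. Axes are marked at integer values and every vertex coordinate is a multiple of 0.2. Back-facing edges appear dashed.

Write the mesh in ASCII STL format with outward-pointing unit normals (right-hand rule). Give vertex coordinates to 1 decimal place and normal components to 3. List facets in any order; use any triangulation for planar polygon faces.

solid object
 facet normal -0.956 -0.279 -0.094
  outer loop
   vertex 1.0 3.4 0.0
   vertex 1.6 0.8 1.6
   vertex 0.8 2.8 3.8
  endloop
 endfacet
 facet normal 0.272 -0.458 -0.846
  outer loop
   vertex 1.0 3.4 0.0
   vertex 3.2 3.6 0.6
   vertex 1.6 0.8 1.6
  endloop
 endfacet
 facet normal 0.762 -0.555 -0.334
  outer loop
   vertex 3.0 2.0 2.8
   vertex 1.6 0.8 1.6
   vertex 3.2 3.6 0.6
  endloop
 endfacet
 facet normal -0.364 0.923 0.127
  outer loop
   vertex 2.8 4.0 0.8
   vertex 1.0 3.4 0.0
   vertex 0.8 2.8 3.8
  endloop
 endfacet
 facet normal 0.168 0.570 -0.804
  outer loop
   vertex 2.8 4.0 0.8
   vertex 3.2 3.6 0.6
   vertex 1.0 3.4 0.0
  endloop
 endfacet
 facet normal 0.499 0.637 0.587
  outer loop
   vertex 2.8 4.0 0.8
   vertex 0.8 2.8 3.8
   vertex 3.0 2.0 2.8
  endloop
 endfacet
 facet normal 0.735 0.515 0.441
  outer loop
   vertex 2.8 4.0 0.8
   vertex 3.0 2.0 2.8
   vertex 3.2 3.6 0.6
  endloop
 endfacet
 facet normal -0.732 -0.615 0.293
  outer loop
   vertex 1.4 1.8 3.2
   vertex 0.8 2.8 3.8
   vertex 1.6 0.8 1.6
  endloop
 endfacet
 facet normal 0.269 -0.372 0.889
  outer loop
   vertex 1.4 1.8 3.2
   vertex 3.0 2.0 2.8
   vertex 0.8 2.8 3.8
  endloop
 endfacet
 facet normal 0.235 -0.811 0.536
  outer loop
   vertex 1.4 1.8 3.2
   vertex 1.6 0.8 1.6
   vertex 3.0 2.0 2.8
  endloop
 endfacet
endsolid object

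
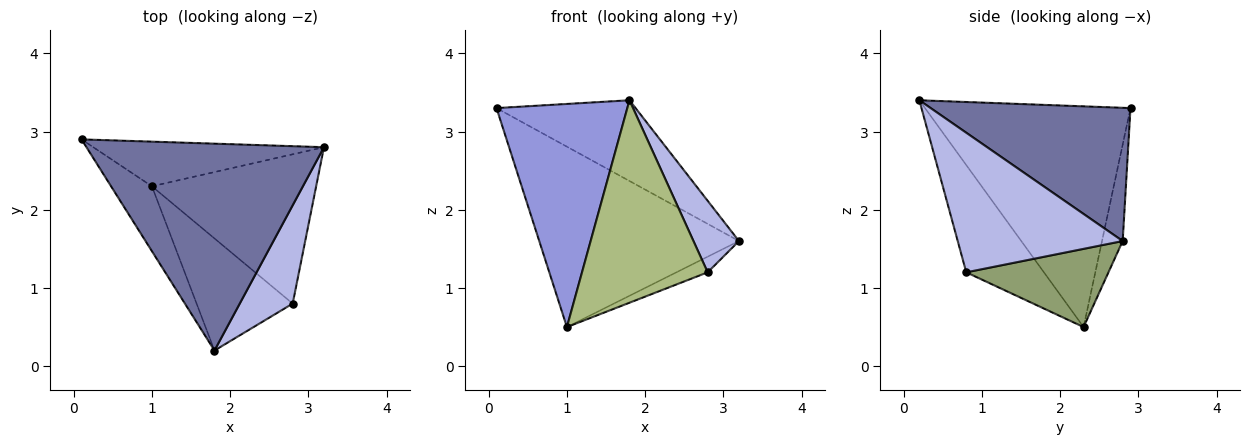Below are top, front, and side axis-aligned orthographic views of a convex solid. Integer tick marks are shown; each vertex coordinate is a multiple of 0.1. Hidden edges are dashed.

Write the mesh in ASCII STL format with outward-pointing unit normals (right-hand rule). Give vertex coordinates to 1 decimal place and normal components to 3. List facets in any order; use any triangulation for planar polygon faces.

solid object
 facet normal 0.463 0.322 0.826
  outer loop
   vertex 1.8 0.2 3.4
   vertex 3.2 2.8 1.6
   vertex 0.1 2.9 3.3
  endloop
 endfacet
 facet normal -0.100 0.966 -0.239
  outer loop
   vertex 1.0 2.3 0.5
   vertex 0.1 2.9 3.3
   vertex 3.2 2.8 1.6
  endloop
 endfacet
 facet normal -0.834 -0.531 -0.154
  outer loop
   vertex 1.0 2.3 0.5
   vertex 1.8 0.2 3.4
   vertex 0.1 2.9 3.3
  endloop
 endfacet
 facet normal 0.905 -0.250 0.343
  outer loop
   vertex 2.8 0.8 1.2
   vertex 3.2 2.8 1.6
   vertex 1.8 0.2 3.4
  endloop
 endfacet
 facet normal 0.428 0.094 -0.899
  outer loop
   vertex 2.8 0.8 1.2
   vertex 1.0 2.3 0.5
   vertex 3.2 2.8 1.6
  endloop
 endfacet
 facet normal -0.476 -0.770 -0.426
  outer loop
   vertex 2.8 0.8 1.2
   vertex 1.8 0.2 3.4
   vertex 1.0 2.3 0.5
  endloop
 endfacet
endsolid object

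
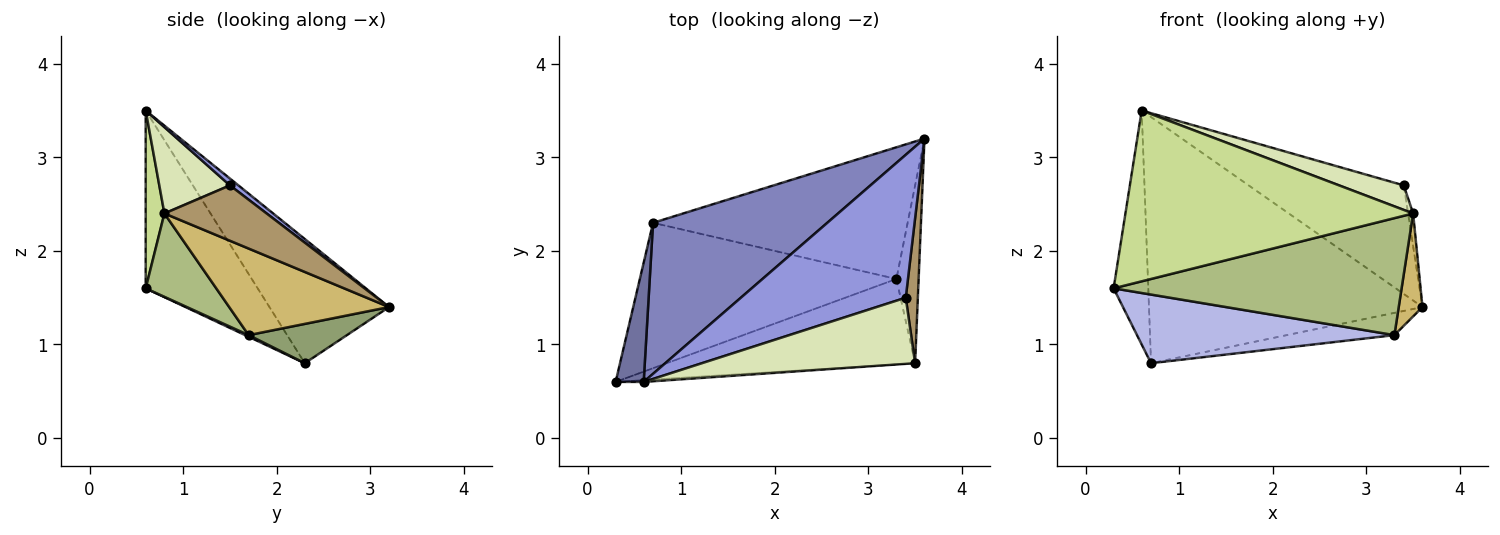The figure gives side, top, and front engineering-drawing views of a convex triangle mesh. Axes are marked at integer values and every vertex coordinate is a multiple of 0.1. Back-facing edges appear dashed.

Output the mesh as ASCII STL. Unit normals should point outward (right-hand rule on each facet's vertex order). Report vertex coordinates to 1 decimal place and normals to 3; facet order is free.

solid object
 facet normal -0.945 0.292 0.149
  outer loop
   vertex 0.6 0.6 3.5
   vertex 0.7 2.3 0.8
   vertex 0.3 0.6 1.6
  endloop
 endfacet
 facet normal -0.349 0.799 0.490
  outer loop
   vertex 0.6 0.6 3.5
   vertex 3.6 3.2 1.4
   vertex 0.7 2.3 0.8
  endloop
 endfacet
 facet normal 0.033 0.605 0.796
  outer loop
   vertex 3.4 1.5 2.7
   vertex 3.6 3.2 1.4
   vertex 0.6 0.6 3.5
  endloop
 endfacet
 facet normal 0.006 -0.427 -0.904
  outer loop
   vertex 3.3 1.7 1.1
   vertex 0.3 0.6 1.6
   vertex 0.7 2.3 0.8
  endloop
 endfacet
 facet normal 0.151 0.165 -0.975
  outer loop
   vertex 3.3 1.7 1.1
   vertex 0.7 2.3 0.8
   vertex 3.6 3.2 1.4
  endloop
 endfacet
 facet normal 0.194 -0.792 -0.578
  outer loop
   vertex 3.5 0.8 2.4
   vertex 0.3 0.6 1.6
   vertex 3.3 1.7 1.1
  endloop
 endfacet
 facet normal 0.065 -0.998 -0.010
  outer loop
   vertex 3.5 0.8 2.4
   vertex 0.6 0.6 3.5
   vertex 0.3 0.6 1.6
  endloop
 endfacet
 facet normal 0.355 -0.325 0.877
  outer loop
   vertex 3.5 0.8 2.4
   vertex 3.4 1.5 2.7
   vertex 0.6 0.6 3.5
  endloop
 endfacet
 facet normal 0.976 0.048 0.213
  outer loop
   vertex 3.5 0.8 2.4
   vertex 3.6 3.2 1.4
   vertex 3.4 1.5 2.7
  endloop
 endfacet
 facet normal 0.959 -0.143 -0.246
  outer loop
   vertex 3.5 0.8 2.4
   vertex 3.3 1.7 1.1
   vertex 3.6 3.2 1.4
  endloop
 endfacet
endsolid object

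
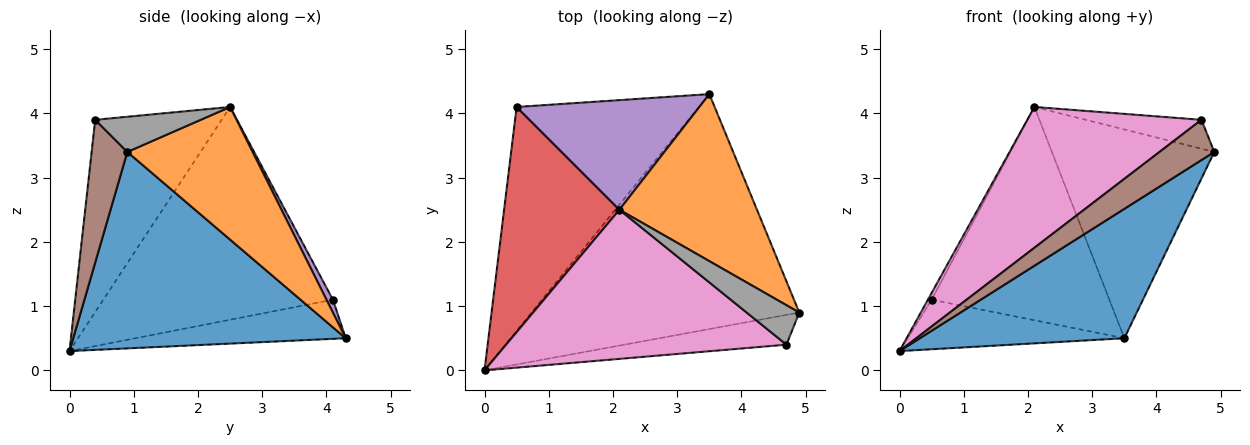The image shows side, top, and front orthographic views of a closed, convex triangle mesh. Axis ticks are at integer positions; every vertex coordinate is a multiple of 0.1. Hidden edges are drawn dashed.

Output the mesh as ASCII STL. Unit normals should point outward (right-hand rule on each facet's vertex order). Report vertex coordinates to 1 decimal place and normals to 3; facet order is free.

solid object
 facet normal 0.541 -0.406 -0.737
  outer loop
   vertex 3.5 4.3 0.5
   vertex 4.9 0.9 3.4
   vertex 0.0 0.0 0.3
  endloop
 endfacet
 facet normal 0.516 0.669 0.535
  outer loop
   vertex 2.1 2.5 4.1
   vertex 4.9 0.9 3.4
   vertex 3.5 4.3 0.5
  endloop
 endfacet
 facet normal -0.205 0.211 -0.956
  outer loop
   vertex 0.5 4.1 1.1
   vertex 3.5 4.3 0.5
   vertex 0.0 0.0 0.3
  endloop
 endfacet
 facet normal -0.879 0.014 0.476
  outer loop
   vertex 0.5 4.1 1.1
   vertex 0.0 0.0 0.3
   vertex 2.1 2.5 4.1
  endloop
 endfacet
 facet normal 0.032 0.889 0.457
  outer loop
   vertex 0.5 4.1 1.1
   vertex 2.1 2.5 4.1
   vertex 3.5 4.3 0.5
  endloop
 endfacet
 facet normal 0.464 -0.712 -0.527
  outer loop
   vertex 4.7 0.4 3.9
   vertex 0.0 0.0 0.3
   vertex 4.9 0.9 3.4
  endloop
 endfacet
 facet normal -0.446 -0.614 0.651
  outer loop
   vertex 4.7 0.4 3.9
   vertex 2.1 2.5 4.1
   vertex 0.0 0.0 0.3
  endloop
 endfacet
 facet normal 0.475 0.520 0.710
  outer loop
   vertex 4.7 0.4 3.9
   vertex 4.9 0.9 3.4
   vertex 2.1 2.5 4.1
  endloop
 endfacet
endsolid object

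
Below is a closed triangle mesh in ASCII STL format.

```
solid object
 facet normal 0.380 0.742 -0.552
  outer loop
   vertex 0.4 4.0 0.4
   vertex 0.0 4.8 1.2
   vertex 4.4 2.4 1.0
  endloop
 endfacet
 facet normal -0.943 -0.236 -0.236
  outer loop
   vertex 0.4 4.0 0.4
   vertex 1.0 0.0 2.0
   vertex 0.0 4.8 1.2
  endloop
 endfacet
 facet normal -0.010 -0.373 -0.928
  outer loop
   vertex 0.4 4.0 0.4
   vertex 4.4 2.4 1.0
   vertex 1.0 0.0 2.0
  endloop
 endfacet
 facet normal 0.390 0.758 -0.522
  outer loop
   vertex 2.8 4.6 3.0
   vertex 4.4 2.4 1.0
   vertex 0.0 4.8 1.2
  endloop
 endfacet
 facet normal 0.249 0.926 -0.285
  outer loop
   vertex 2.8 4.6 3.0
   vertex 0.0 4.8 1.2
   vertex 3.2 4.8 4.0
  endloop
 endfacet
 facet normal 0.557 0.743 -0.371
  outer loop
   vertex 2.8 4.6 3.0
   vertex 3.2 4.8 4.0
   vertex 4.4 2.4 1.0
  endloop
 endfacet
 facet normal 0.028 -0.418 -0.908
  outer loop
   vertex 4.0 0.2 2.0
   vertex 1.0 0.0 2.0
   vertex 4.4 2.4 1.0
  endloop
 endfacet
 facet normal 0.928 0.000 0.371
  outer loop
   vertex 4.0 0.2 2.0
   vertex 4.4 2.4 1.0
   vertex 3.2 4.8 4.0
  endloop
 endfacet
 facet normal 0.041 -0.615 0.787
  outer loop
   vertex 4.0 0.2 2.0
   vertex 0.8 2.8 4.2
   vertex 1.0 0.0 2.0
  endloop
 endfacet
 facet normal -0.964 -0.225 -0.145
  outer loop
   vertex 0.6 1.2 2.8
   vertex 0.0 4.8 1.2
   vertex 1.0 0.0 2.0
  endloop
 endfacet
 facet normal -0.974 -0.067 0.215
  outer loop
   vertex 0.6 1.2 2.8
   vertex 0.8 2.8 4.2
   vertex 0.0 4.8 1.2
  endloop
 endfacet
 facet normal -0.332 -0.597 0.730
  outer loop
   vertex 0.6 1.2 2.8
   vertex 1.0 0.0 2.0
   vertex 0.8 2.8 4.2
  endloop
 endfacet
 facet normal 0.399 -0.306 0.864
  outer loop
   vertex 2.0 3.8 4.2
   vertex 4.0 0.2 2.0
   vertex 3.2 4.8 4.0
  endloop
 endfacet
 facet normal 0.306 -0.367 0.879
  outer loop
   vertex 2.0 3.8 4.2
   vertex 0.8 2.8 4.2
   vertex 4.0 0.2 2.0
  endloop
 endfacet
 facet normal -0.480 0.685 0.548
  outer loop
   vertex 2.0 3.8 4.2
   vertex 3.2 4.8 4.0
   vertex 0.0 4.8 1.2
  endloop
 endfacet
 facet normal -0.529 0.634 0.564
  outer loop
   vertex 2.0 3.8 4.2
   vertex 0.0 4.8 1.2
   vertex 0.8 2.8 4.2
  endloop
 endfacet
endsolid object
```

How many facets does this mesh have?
16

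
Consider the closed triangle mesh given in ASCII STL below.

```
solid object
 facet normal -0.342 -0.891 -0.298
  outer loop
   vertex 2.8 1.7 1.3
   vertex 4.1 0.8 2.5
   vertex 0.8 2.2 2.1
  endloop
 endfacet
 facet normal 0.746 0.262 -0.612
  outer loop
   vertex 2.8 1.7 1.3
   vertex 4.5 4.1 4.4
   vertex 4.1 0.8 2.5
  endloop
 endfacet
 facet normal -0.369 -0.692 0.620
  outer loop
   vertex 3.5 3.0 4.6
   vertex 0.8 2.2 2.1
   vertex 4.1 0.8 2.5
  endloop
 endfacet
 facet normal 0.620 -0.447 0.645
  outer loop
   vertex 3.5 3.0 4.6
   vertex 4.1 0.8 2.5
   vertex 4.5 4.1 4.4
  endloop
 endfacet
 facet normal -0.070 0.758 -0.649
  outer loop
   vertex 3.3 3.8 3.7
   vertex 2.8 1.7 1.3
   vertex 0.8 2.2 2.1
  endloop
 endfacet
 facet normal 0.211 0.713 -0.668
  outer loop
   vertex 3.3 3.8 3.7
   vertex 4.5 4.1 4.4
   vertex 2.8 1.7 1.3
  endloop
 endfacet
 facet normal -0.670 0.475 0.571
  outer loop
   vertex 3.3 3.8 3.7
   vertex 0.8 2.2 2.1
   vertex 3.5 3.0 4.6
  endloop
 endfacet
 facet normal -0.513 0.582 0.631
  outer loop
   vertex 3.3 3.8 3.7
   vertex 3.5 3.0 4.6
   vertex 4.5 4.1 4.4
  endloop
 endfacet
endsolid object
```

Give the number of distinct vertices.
6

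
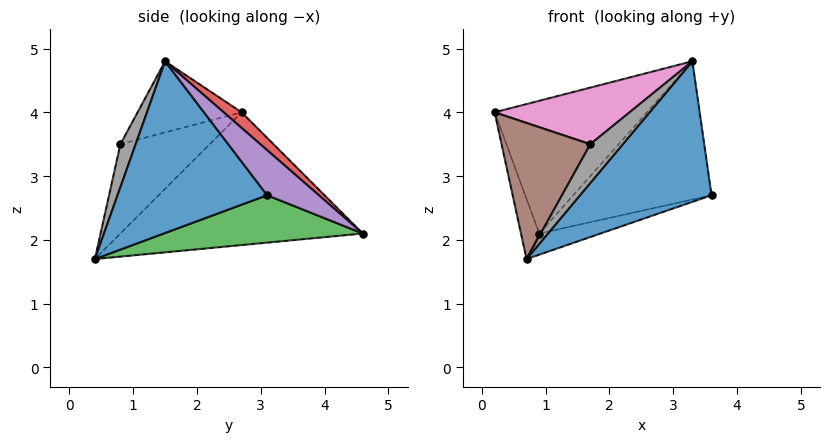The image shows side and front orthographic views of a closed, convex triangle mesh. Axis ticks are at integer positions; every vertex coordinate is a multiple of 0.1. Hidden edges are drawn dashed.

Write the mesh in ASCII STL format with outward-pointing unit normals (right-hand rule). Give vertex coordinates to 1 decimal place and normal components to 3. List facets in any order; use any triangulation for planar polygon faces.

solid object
 facet normal 0.698 -0.614 -0.368
  outer loop
   vertex 3.3 1.5 4.8
   vertex 0.7 0.4 1.7
   vertex 3.6 3.1 2.7
  endloop
 endfacet
 facet normal -0.957 0.072 -0.280
  outer loop
   vertex 0.9 4.6 2.1
   vertex 0.7 0.4 1.7
   vertex 0.2 2.7 4.0
  endloop
 endfacet
 facet normal 0.258 0.079 -0.963
  outer loop
   vertex 0.9 4.6 2.1
   vertex 3.6 3.1 2.7
   vertex 0.7 0.4 1.7
  endloop
 endfacet
 facet normal 0.081 0.690 0.720
  outer loop
   vertex 0.9 4.6 2.1
   vertex 0.2 2.7 4.0
   vertex 3.3 1.5 4.8
  endloop
 endfacet
 facet normal 0.279 0.744 0.607
  outer loop
   vertex 0.9 4.6 2.1
   vertex 3.3 1.5 4.8
   vertex 3.6 3.1 2.7
  endloop
 endfacet
 facet normal -0.621 -0.617 0.482
  outer loop
   vertex 1.7 0.8 3.5
   vertex 0.2 2.7 4.0
   vertex 0.7 0.4 1.7
  endloop
 endfacet
 facet normal -0.395 -0.513 0.762
  outer loop
   vertex 1.7 0.8 3.5
   vertex 3.3 1.5 4.8
   vertex 0.2 2.7 4.0
  endloop
 endfacet
 facet normal 0.424 -0.905 -0.034
  outer loop
   vertex 1.7 0.8 3.5
   vertex 0.7 0.4 1.7
   vertex 3.3 1.5 4.8
  endloop
 endfacet
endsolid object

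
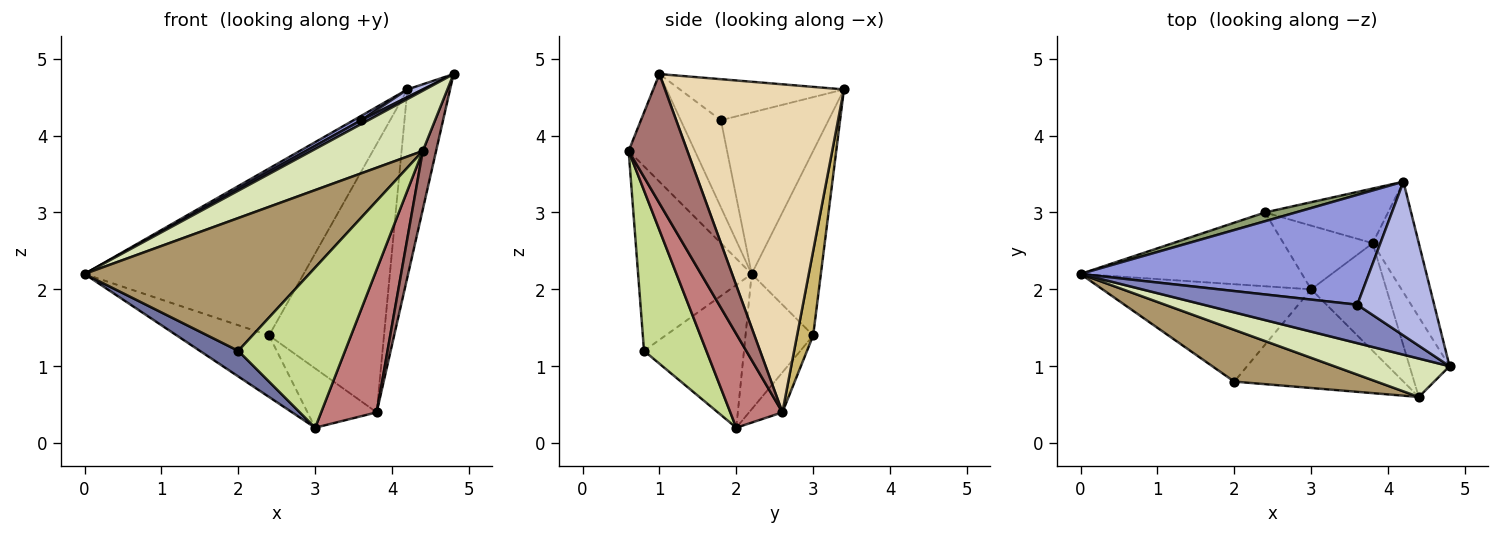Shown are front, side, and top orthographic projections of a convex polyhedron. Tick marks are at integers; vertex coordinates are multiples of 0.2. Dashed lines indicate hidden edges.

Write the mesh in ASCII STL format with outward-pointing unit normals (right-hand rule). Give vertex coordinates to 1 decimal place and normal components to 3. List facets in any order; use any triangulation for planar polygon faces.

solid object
 facet normal -0.552 -0.212 -0.807
  outer loop
   vertex 2.0 0.8 1.2
   vertex 0.0 2.2 2.2
   vertex 3.0 2.0 0.2
  endloop
 endfacet
 facet normal -0.491 -0.087 0.867
  outer loop
   vertex 3.6 1.8 4.2
   vertex 0.0 2.2 2.2
   vertex 4.8 1.0 4.8
  endloop
 endfacet
 facet normal -0.488 -0.035 0.872
  outer loop
   vertex 3.6 1.8 4.2
   vertex 4.2 3.4 4.6
   vertex 0.0 2.2 2.2
  endloop
 endfacet
 facet normal -0.470 -0.044 0.881
  outer loop
   vertex 3.6 1.8 4.2
   vertex 4.8 1.0 4.8
   vertex 4.2 3.4 4.6
  endloop
 endfacet
 facet normal -0.301 0.952 0.050
  outer loop
   vertex 2.4 3.0 1.4
   vertex 0.0 2.2 2.2
   vertex 4.2 3.4 4.6
  endloop
 endfacet
 facet normal -0.425 0.580 -0.695
  outer loop
   vertex 2.4 3.0 1.4
   vertex 3.0 2.0 0.2
   vertex 0.0 2.2 2.2
  endloop
 endfacet
 facet normal 0.445 -0.762 -0.470
  outer loop
   vertex 4.4 0.6 3.8
   vertex 2.0 0.8 1.2
   vertex 3.0 2.0 0.2
  endloop
 endfacet
 facet normal -0.449 -0.753 0.481
  outer loop
   vertex 4.4 0.6 3.8
   vertex 4.8 1.0 4.8
   vertex 0.0 2.2 2.2
  endloop
 endfacet
 facet normal -0.426 -0.843 0.328
  outer loop
   vertex 4.4 0.6 3.8
   vertex 0.0 2.2 2.2
   vertex 2.0 0.8 1.2
  endloop
 endfacet
 facet normal 0.136 0.971 -0.198
  outer loop
   vertex 3.8 2.6 0.4
   vertex 2.4 3.0 1.4
   vertex 4.2 3.4 4.6
  endloop
 endfacet
 facet normal -0.312 0.647 -0.695
  outer loop
   vertex 3.8 2.6 0.4
   vertex 3.0 2.0 0.2
   vertex 2.4 3.0 1.4
  endloop
 endfacet
 facet normal 0.964 0.230 -0.136
  outer loop
   vertex 3.8 2.6 0.4
   vertex 4.2 3.4 4.6
   vertex 4.8 1.0 4.8
  endloop
 endfacet
 facet normal 0.934 -0.211 -0.289
  outer loop
   vertex 3.8 2.6 0.4
   vertex 4.8 1.0 4.8
   vertex 4.4 0.6 3.8
  endloop
 endfacet
 facet normal 0.600 -0.639 -0.482
  outer loop
   vertex 3.8 2.6 0.4
   vertex 4.4 0.6 3.8
   vertex 3.0 2.0 0.2
  endloop
 endfacet
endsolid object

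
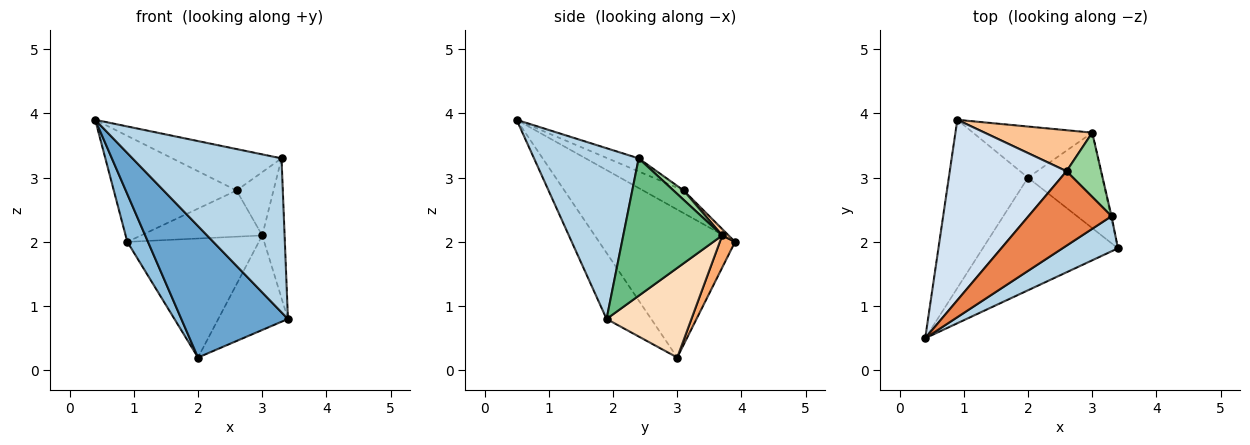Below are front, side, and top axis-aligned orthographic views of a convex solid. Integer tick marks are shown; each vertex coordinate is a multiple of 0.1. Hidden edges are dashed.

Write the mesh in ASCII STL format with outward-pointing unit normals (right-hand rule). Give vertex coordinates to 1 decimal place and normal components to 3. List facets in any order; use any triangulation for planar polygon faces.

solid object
 facet normal -0.303 -0.724 -0.620
  outer loop
   vertex 2.0 3.0 0.2
   vertex 3.4 1.9 0.8
   vertex 0.4 0.5 3.9
  endloop
 endfacet
 facet normal -0.874 -0.133 -0.468
  outer loop
   vertex 2.0 3.0 0.2
   vertex 0.4 0.5 3.9
   vertex 0.9 3.9 2.0
  endloop
 endfacet
 facet normal 0.565 -0.804 0.183
  outer loop
   vertex 3.3 2.4 3.3
   vertex 0.4 0.5 3.9
   vertex 3.4 1.9 0.8
  endloop
 endfacet
 facet normal -0.165 0.500 0.850
  outer loop
   vertex 2.6 3.1 2.8
   vertex 0.9 3.9 2.0
   vertex 0.4 0.5 3.9
  endloop
 endfacet
 facet normal -0.137 0.482 0.866
  outer loop
   vertex 2.6 3.1 2.8
   vertex 0.4 0.5 3.9
   vertex 3.3 2.4 3.3
  endloop
 endfacet
 facet normal 0.106 0.914 -0.392
  outer loop
   vertex 3.0 3.7 2.1
   vertex 2.0 3.0 0.2
   vertex 0.9 3.9 2.0
  endloop
 endfacet
 facet normal 0.040 0.747 0.663
  outer loop
   vertex 3.0 3.7 2.1
   vertex 0.9 3.9 2.0
   vertex 2.6 3.1 2.8
  endloop
 endfacet
 facet normal 0.651 0.534 -0.539
  outer loop
   vertex 3.0 3.7 2.1
   vertex 3.4 1.9 0.8
   vertex 2.0 3.0 0.2
  endloop
 endfacet
 facet normal 0.975 0.220 -0.005
  outer loop
   vertex 3.0 3.7 2.1
   vertex 3.3 2.4 3.3
   vertex 3.4 1.9 0.8
  endloop
 endfacet
 facet normal 0.190 0.689 0.699
  outer loop
   vertex 3.0 3.7 2.1
   vertex 2.6 3.1 2.8
   vertex 3.3 2.4 3.3
  endloop
 endfacet
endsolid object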